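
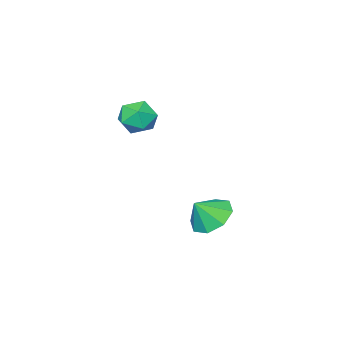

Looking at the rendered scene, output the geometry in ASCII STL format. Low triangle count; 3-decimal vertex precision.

solid 
facet normal -0.606 0.212 -0.766
outer loop
vertex -0.097 2.352 -1.969
vertex -0.75 1.888 -1.581
vertex -0.481 2.736 -1.559
endloop
endfacet
facet normal 0.817 0.489 0.307
outer loop
vertex -0.097 2.352 -1.969
vertex -0.481 2.736 -1.559
vertex -0.13 1.672 -0.799
endloop
endfacet
facet normal -0.607 0.212 -0.766
outer loop
vertex -0.481 2.736 -1.559
vertex -0.75 1.888 -1.581
vertex -1.022 2.624 -1.161
endloop
endfacet
facet normal 0.379 0.617 0.689
outer loop
vertex -0.481 2.736 -1.559
vertex -1.022 2.624 -1.161
vertex -0.13 1.672 -0.799
endloop
endfacet
facet normal -0.607 0.212 -0.766
outer loop
vertex -1.022 2.624 -1.161
vertex -0.75 1.888 -1.581
vertex -1.404 2.08 -1.009
endloop
endfacet
facet normal -0.058 0.307 0.950
outer loop
vertex -1.022 2.624 -1.161
vertex -1.404 2.08 -1.009
vertex -0.13 1.672 -0.799
endloop
endfacet
facet normal -0.607 0.212 -0.766
outer loop
vertex -1.404 2.08 -1.009
vertex -0.75 1.888 -1.581
vertex -1.402 1.424 -1.192
endloop
endfacet
facet normal -0.238 -0.262 0.935
outer loop
vertex -1.404 2.08 -1.009
vertex -1.402 1.424 -1.192
vertex -0.13 1.672 -0.799
endloop
endfacet
facet normal -0.608 0.212 -0.766
outer loop
vertex -1.402 1.424 -1.192
vertex -0.75 1.888 -1.581
vertex -1.018 1.04 -1.603
endloop
endfacet
facet normal -0.055 -0.755 0.654
outer loop
vertex -1.402 1.424 -1.192
vertex -1.018 1.04 -1.603
vertex -0.13 1.672 -0.799
endloop
endfacet
facet normal -0.606 0.212 -0.767
outer loop
vertex -1.018 1.04 -1.603
vertex -0.75 1.888 -1.581
vertex -0.477 1.152 -2.0
endloop
endfacet
facet normal 0.382 -0.883 0.272
outer loop
vertex -1.018 1.04 -1.603
vertex -0.477 1.152 -2.0
vertex -0.13 1.672 -0.799
endloop
endfacet
facet normal -0.606 0.212 -0.767
outer loop
vertex -0.477 1.152 -2.0
vertex -0.75 1.888 -1.581
vertex -0.095 1.696 -2.152
endloop
endfacet
facet normal 0.820 -0.573 0.011
outer loop
vertex -0.477 1.152 -2.0
vertex -0.095 1.696 -2.152
vertex -0.13 1.672 -0.799
endloop
endfacet
facet normal -0.606 0.212 -0.767
outer loop
vertex -0.095 1.696 -2.152
vertex -0.75 1.888 -1.581
vertex -0.097 2.352 -1.969
endloop
endfacet
facet normal 1.000 -0.004 0.026
outer loop
vertex -0.095 1.696 -2.152
vertex -0.097 2.352 -1.969
vertex -0.13 1.672 -0.799
endloop
endfacet
facet normal 0.225 0.030 0.974
outer loop
vertex 0.888 0.056 3.321
vertex 0.234 -0.332 3.484
vertex 0.893 -0.721 3.344
endloop
endfacet
facet normal 0.817 0.022 0.576
outer loop
vertex 0.888 0.056 3.321
vertex 0.893 -0.721 3.344
vertex 1.279 -0.346 2.782
endloop
endfacet
facet normal 0.798 0.586 0.141
outer loop
vertex 0.888 0.056 3.321
vertex 1.279 -0.346 2.782
vertex 0.859 0.275 2.575
endloop
endfacet
facet normal 0.194 0.943 0.269
outer loop
vertex 0.888 0.056 3.321
vertex 0.859 0.275 2.575
vertex 0.213 0.284 3.008
endloop
endfacet
facet normal -0.161 0.600 0.784
outer loop
vertex 0.888 0.056 3.321
vertex 0.213 0.284 3.008
vertex 0.234 -0.332 3.484
endloop
endfacet
facet normal 0.805 -0.567 0.175
outer loop
vertex 1.279 -0.346 2.782
vertex 0.893 -0.721 3.344
vertex 0.867 -0.984 2.612
endloop
endfacet
facet normal -0.154 -0.555 0.817
outer loop
vertex 0.893 -0.721 3.344
vertex 0.234 -0.332 3.484
vertex 0.221 -0.975 3.045
endloop
endfacet
facet normal -0.778 0.367 0.509
outer loop
vertex 0.234 -0.332 3.484
vertex 0.213 0.284 3.008
vertex -0.199 -0.354 2.838
endloop
endfacet
facet normal -0.205 0.923 -0.325
outer loop
vertex 0.213 0.284 3.008
vertex 0.859 0.275 2.575
vertex 0.187 0.021 2.276
endloop
endfacet
facet normal 0.774 0.346 -0.530
outer loop
vertex 0.859 0.275 2.575
vertex 1.279 -0.346 2.782
vertex 0.846 -0.368 2.136
endloop
endfacet
facet normal -0.194 -0.943 -0.269
outer loop
vertex 0.192 -0.756 2.299
vertex 0.867 -0.984 2.612
vertex 0.221 -0.975 3.045
endloop
endfacet
facet normal -0.798 -0.586 -0.141
outer loop
vertex 0.192 -0.756 2.299
vertex 0.221 -0.975 3.045
vertex -0.199 -0.354 2.838
endloop
endfacet
facet normal -0.817 -0.022 -0.576
outer loop
vertex 0.192 -0.756 2.299
vertex -0.199 -0.354 2.838
vertex 0.187 0.021 2.276
endloop
endfacet
facet normal -0.225 -0.030 -0.974
outer loop
vertex 0.192 -0.756 2.299
vertex 0.187 0.021 2.276
vertex 0.846 -0.368 2.136
endloop
endfacet
facet normal 0.161 -0.600 -0.784
outer loop
vertex 0.192 -0.756 2.299
vertex 0.846 -0.368 2.136
vertex 0.867 -0.984 2.612
endloop
endfacet
facet normal 0.205 -0.923 0.325
outer loop
vertex 0.221 -0.975 3.045
vertex 0.867 -0.984 2.612
vertex 0.893 -0.721 3.344
endloop
endfacet
facet normal -0.774 -0.346 0.530
outer loop
vertex -0.199 -0.354 2.838
vertex 0.221 -0.975 3.045
vertex 0.234 -0.332 3.484
endloop
endfacet
facet normal -0.805 0.567 -0.175
outer loop
vertex 0.187 0.021 2.276
vertex -0.199 -0.354 2.838
vertex 0.213 0.284 3.008
endloop
endfacet
facet normal 0.154 0.555 -0.817
outer loop
vertex 0.846 -0.368 2.136
vertex 0.187 0.021 2.276
vertex 0.859 0.275 2.575
endloop
endfacet
facet normal 0.778 -0.367 -0.509
outer loop
vertex 0.867 -0.984 2.612
vertex 0.846 -0.368 2.136
vertex 1.279 -0.346 2.782
endloop
endfacet

endsolid


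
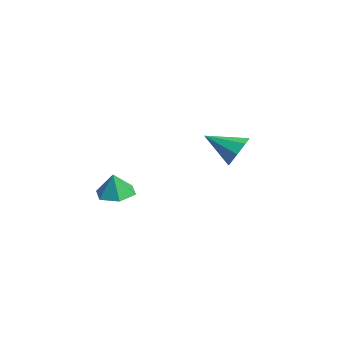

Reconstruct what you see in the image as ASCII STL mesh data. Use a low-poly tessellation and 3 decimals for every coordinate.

solid 
facet normal 0.451 0.758 -0.471
outer loop
vertex 2.645 3.083 1.918
vertex 1.952 2.992 1.108
vertex 1.977 3.546 2.024
endloop
endfacet
facet normal 0.136 -0.030 0.990
outer loop
vertex 2.645 3.083 1.918
vertex 1.977 3.546 2.024
vertex 1.008 1.408 2.092
endloop
endfacet
facet normal 0.451 0.758 -0.471
outer loop
vertex 1.977 3.546 2.024
vertex 1.952 2.992 1.108
vertex 1.295 3.684 1.593
endloop
endfacet
facet normal -0.482 0.245 0.841
outer loop
vertex 1.977 3.546 2.024
vertex 1.295 3.684 1.593
vertex 1.008 1.408 2.092
endloop
endfacet
facet normal 0.451 0.758 -0.471
outer loop
vertex 1.295 3.684 1.593
vertex 1.952 2.992 1.108
vertex 0.997 3.417 0.878
endloop
endfacet
facet normal -0.930 0.187 0.318
outer loop
vertex 1.295 3.684 1.593
vertex 0.997 3.417 0.878
vertex 1.008 1.408 2.092
endloop
endfacet
facet normal 0.451 0.759 -0.470
outer loop
vertex 0.997 3.417 0.878
vertex 1.952 2.992 1.108
vertex 1.259 2.902 0.298
endloop
endfacet
facet normal -0.946 -0.171 -0.275
outer loop
vertex 0.997 3.417 0.878
vertex 1.259 2.902 0.298
vertex 1.008 1.408 2.092
endloop
endfacet
facet normal 0.452 0.758 -0.471
outer loop
vertex 1.259 2.902 0.298
vertex 1.952 2.992 1.108
vertex 1.926 2.439 0.193
endloop
endfacet
facet normal -0.522 -0.618 -0.588
outer loop
vertex 1.259 2.902 0.298
vertex 1.926 2.439 0.193
vertex 1.008 1.408 2.092
endloop
endfacet
facet normal 0.452 0.758 -0.471
outer loop
vertex 1.926 2.439 0.193
vertex 1.952 2.992 1.108
vertex 2.608 2.3 0.624
endloop
endfacet
facet normal 0.095 -0.893 -0.439
outer loop
vertex 1.926 2.439 0.193
vertex 2.608 2.3 0.624
vertex 1.008 1.408 2.092
endloop
endfacet
facet normal 0.451 0.758 -0.472
outer loop
vertex 2.608 2.3 0.624
vertex 1.952 2.992 1.108
vertex 2.906 2.567 1.338
endloop
endfacet
facet normal 0.544 -0.835 0.085
outer loop
vertex 2.608 2.3 0.624
vertex 2.906 2.567 1.338
vertex 1.008 1.408 2.092
endloop
endfacet
facet normal 0.451 0.758 -0.471
outer loop
vertex 2.906 2.567 1.338
vertex 1.952 2.992 1.108
vertex 2.645 3.083 1.918
endloop
endfacet
facet normal 0.560 -0.477 0.677
outer loop
vertex 2.906 2.567 1.338
vertex 2.645 3.083 1.918
vertex 1.008 1.408 2.092
endloop
endfacet
facet normal -0.141 0.142 -0.980
outer loop
vertex 3.639 -3.032 -0.518
vertex 3.002 -3.891 -0.551
vertex 2.587 -2.925 -0.351
endloop
endfacet
facet normal 0.178 0.740 0.648
outer loop
vertex 3.639 -3.032 -0.518
vertex 2.587 -2.925 -0.351
vertex 3.198 -4.089 0.811
endloop
endfacet
facet normal -0.141 0.142 -0.980
outer loop
vertex 2.587 -2.925 -0.351
vertex 3.002 -3.891 -0.551
vertex 1.951 -3.785 -0.384
endloop
endfacet
facet normal -0.580 0.402 0.708
outer loop
vertex 2.587 -2.925 -0.351
vertex 1.951 -3.785 -0.384
vertex 3.198 -4.089 0.811
endloop
endfacet
facet normal -0.141 0.142 -0.980
outer loop
vertex 1.951 -3.785 -0.384
vertex 3.002 -3.891 -0.551
vertex 2.365 -4.75 -0.584
endloop
endfacet
facet normal -0.680 -0.417 0.603
outer loop
vertex 1.951 -3.785 -0.384
vertex 2.365 -4.75 -0.584
vertex 3.198 -4.089 0.811
endloop
endfacet
facet normal -0.141 0.142 -0.980
outer loop
vertex 2.365 -4.75 -0.584
vertex 3.002 -3.891 -0.551
vertex 3.417 -4.857 -0.751
endloop
endfacet
facet normal -0.022 -0.898 0.439
outer loop
vertex 2.365 -4.75 -0.584
vertex 3.417 -4.857 -0.751
vertex 3.198 -4.089 0.811
endloop
endfacet
facet normal -0.140 0.143 -0.980
outer loop
vertex 3.417 -4.857 -0.751
vertex 3.002 -3.891 -0.551
vertex 4.054 -3.998 -0.717
endloop
endfacet
facet normal 0.736 -0.561 0.379
outer loop
vertex 3.417 -4.857 -0.751
vertex 4.054 -3.998 -0.717
vertex 3.198 -4.089 0.811
endloop
endfacet
facet normal -0.140 0.142 -0.980
outer loop
vertex 4.054 -3.998 -0.717
vertex 3.002 -3.891 -0.551
vertex 3.639 -3.032 -0.518
endloop
endfacet
facet normal 0.836 0.259 0.484
outer loop
vertex 4.054 -3.998 -0.717
vertex 3.639 -3.032 -0.518
vertex 3.198 -4.089 0.811
endloop
endfacet

endsolid


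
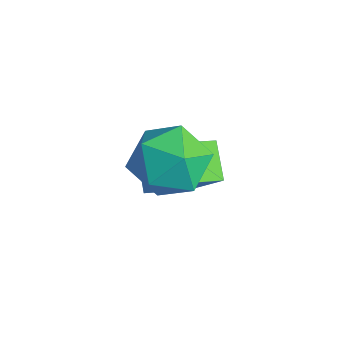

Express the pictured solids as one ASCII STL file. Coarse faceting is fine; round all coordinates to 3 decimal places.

solid 
facet normal -0.170 0.891 0.420
outer loop
vertex 3.006 -2.956 1.415
vertex 3.397 -3.401 2.517
vertex 4.214 -2.874 1.73
endloop
endfacet
facet normal 0.005 0.963 -0.268
outer loop
vertex 3.006 -2.956 1.415
vertex 4.214 -2.874 1.73
vertex 3.892 -3.197 0.565
endloop
endfacet
facet normal -0.468 0.593 -0.656
outer loop
vertex 3.006 -2.956 1.415
vertex 3.892 -3.197 0.565
vertex 2.876 -3.924 0.632
endloop
endfacet
facet normal -0.934 0.292 -0.206
outer loop
vertex 3.006 -2.956 1.415
vertex 2.876 -3.924 0.632
vertex 2.57 -4.05 1.838
endloop
endfacet
facet normal -0.750 0.476 0.459
outer loop
vertex 3.006 -2.956 1.415
vertex 2.57 -4.05 1.838
vertex 3.397 -3.401 2.517
endloop
endfacet
facet normal 0.647 0.669 -0.365
outer loop
vertex 3.892 -3.197 0.565
vertex 4.214 -2.874 1.73
vertex 4.83 -3.79 1.142
endloop
endfacet
facet normal 0.365 0.553 0.749
outer loop
vertex 4.214 -2.874 1.73
vertex 3.397 -3.401 2.517
vertex 4.524 -3.916 2.348
endloop
endfacet
facet normal -0.573 -0.118 0.811
outer loop
vertex 3.397 -3.401 2.517
vertex 2.57 -4.05 1.838
vertex 3.508 -4.643 2.415
endloop
endfacet
facet normal -0.870 -0.416 -0.264
outer loop
vertex 2.57 -4.05 1.838
vertex 2.876 -3.924 0.632
vertex 3.186 -4.966 1.25
endloop
endfacet
facet normal -0.116 0.071 -0.991
outer loop
vertex 2.876 -3.924 0.632
vertex 3.892 -3.197 0.565
vertex 4.003 -4.439 0.463
endloop
endfacet
facet normal 0.934 -0.292 0.206
outer loop
vertex 4.394 -4.884 1.565
vertex 4.83 -3.79 1.142
vertex 4.524 -3.916 2.348
endloop
endfacet
facet normal 0.468 -0.593 0.656
outer loop
vertex 4.394 -4.884 1.565
vertex 4.524 -3.916 2.348
vertex 3.508 -4.643 2.415
endloop
endfacet
facet normal -0.005 -0.963 0.268
outer loop
vertex 4.394 -4.884 1.565
vertex 3.508 -4.643 2.415
vertex 3.186 -4.966 1.25
endloop
endfacet
facet normal 0.170 -0.891 -0.420
outer loop
vertex 4.394 -4.884 1.565
vertex 3.186 -4.966 1.25
vertex 4.003 -4.439 0.463
endloop
endfacet
facet normal 0.750 -0.476 -0.459
outer loop
vertex 4.394 -4.884 1.565
vertex 4.003 -4.439 0.463
vertex 4.83 -3.79 1.142
endloop
endfacet
facet normal 0.870 0.416 0.264
outer loop
vertex 4.524 -3.916 2.348
vertex 4.83 -3.79 1.142
vertex 4.214 -2.874 1.73
endloop
endfacet
facet normal 0.116 -0.071 0.991
outer loop
vertex 3.508 -4.643 2.415
vertex 4.524 -3.916 2.348
vertex 3.397 -3.401 2.517
endloop
endfacet
facet normal -0.647 -0.669 0.365
outer loop
vertex 3.186 -4.966 1.25
vertex 3.508 -4.643 2.415
vertex 2.57 -4.05 1.838
endloop
endfacet
facet normal -0.365 -0.553 -0.749
outer loop
vertex 4.003 -4.439 0.463
vertex 3.186 -4.966 1.25
vertex 2.876 -3.924 0.632
endloop
endfacet
facet normal 0.573 0.118 -0.811
outer loop
vertex 4.83 -3.79 1.142
vertex 4.003 -4.439 0.463
vertex 3.892 -3.197 0.565
endloop
endfacet
facet normal -0.632 -0.269 -0.727
outer loop
vertex 1.171 -3.614 -0.721
vertex 1.197 -2.215 -1.262
vertex 2.186 -3.929 -1.487
endloop
endfacet
facet normal -0.018 -0.933 0.360
outer loop
vertex 3.323 -3.445 -0.178
vertex 1.171 -3.614 -0.721
vertex 2.186 -3.929 -1.487
endloop
endfacet
facet normal -0.632 -0.269 -0.727
outer loop
vertex 2.186 -3.929 -1.487
vertex 1.197 -2.215 -1.262
vertex 2.212 -2.53 -2.027
endloop
endfacet
facet normal 0.775 -0.240 -0.584
outer loop
vertex 2.212 -2.53 -2.027
vertex 3.323 -3.445 -0.178
vertex 2.186 -3.929 -1.487
endloop
endfacet
facet normal -0.775 0.240 0.584
outer loop
vertex 1.171 -3.614 -0.721
vertex 2.334 -1.731 0.047
vertex 1.197 -2.215 -1.262
endloop
endfacet
facet normal -0.018 -0.933 0.360
outer loop
vertex 2.308 -3.13 0.587
vertex 1.171 -3.614 -0.721
vertex 3.323 -3.445 -0.178
endloop
endfacet
facet normal -0.775 0.240 0.585
outer loop
vertex 2.308 -3.13 0.587
vertex 2.334 -1.731 0.047
vertex 1.171 -3.614 -0.721
endloop
endfacet
facet normal 0.018 0.933 -0.360
outer loop
vertex 1.197 -2.215 -1.262
vertex 2.334 -1.731 0.047
vertex 2.212 -2.53 -2.027
endloop
endfacet
facet normal 0.775 -0.240 -0.585
outer loop
vertex 3.349 -2.046 -0.719
vertex 3.323 -3.445 -0.178
vertex 2.212 -2.53 -2.027
endloop
endfacet
facet normal 0.018 0.933 -0.360
outer loop
vertex 2.212 -2.53 -2.027
vertex 2.334 -1.731 0.047
vertex 3.349 -2.046 -0.719
endloop
endfacet
facet normal 0.632 0.269 0.727
outer loop
vertex 3.349 -2.046 -0.719
vertex 2.308 -3.13 0.587
vertex 3.323 -3.445 -0.178
endloop
endfacet
facet normal 0.632 0.269 0.727
outer loop
vertex 2.334 -1.731 0.047
vertex 2.308 -3.13 0.587
vertex 3.349 -2.046 -0.719
endloop
endfacet

endsolid


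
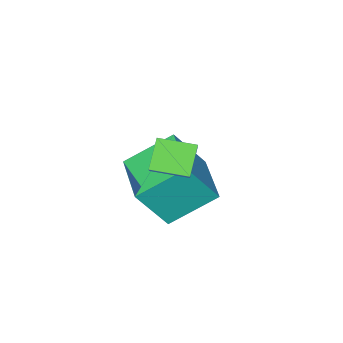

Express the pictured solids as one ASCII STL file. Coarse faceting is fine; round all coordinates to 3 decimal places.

solid 
facet normal -0.757 0.347 0.554
outer loop
vertex 0.528 -2.259 0.906
vertex 1.391 -0.344 0.884
vertex -0.474 -1.826 -0.734
endloop
endfacet
facet normal -0.411 -0.911 0.011
outer loop
vertex 1.069 -2.536 -1.864
vertex 0.528 -2.259 0.906
vertex -0.474 -1.826 -0.734
endloop
endfacet
facet normal -0.757 0.348 0.554
outer loop
vertex -0.474 -1.826 -0.734
vertex 1.391 -0.344 0.884
vertex 0.389 0.088 -0.756
endloop
endfacet
facet normal -0.509 0.220 -0.833
outer loop
vertex 0.389 0.088 -0.756
vertex 1.069 -2.536 -1.864
vertex -0.474 -1.826 -0.734
endloop
endfacet
facet normal 0.509 -0.220 0.833
outer loop
vertex 0.528 -2.259 0.906
vertex 2.934 -1.054 -0.246
vertex 1.391 -0.344 0.884
endloop
endfacet
facet normal -0.411 -0.912 0.011
outer loop
vertex 2.071 -2.968 -0.224
vertex 0.528 -2.259 0.906
vertex 1.069 -2.536 -1.864
endloop
endfacet
facet normal 0.509 -0.220 0.832
outer loop
vertex 2.071 -2.968 -0.224
vertex 2.934 -1.054 -0.246
vertex 0.528 -2.259 0.906
endloop
endfacet
facet normal 0.411 0.911 -0.011
outer loop
vertex 1.391 -0.344 0.884
vertex 2.934 -1.054 -0.246
vertex 0.389 0.088 -0.756
endloop
endfacet
facet normal -0.509 0.220 -0.832
outer loop
vertex 1.932 -0.621 -1.886
vertex 1.069 -2.536 -1.864
vertex 0.389 0.088 -0.756
endloop
endfacet
facet normal 0.411 0.912 -0.011
outer loop
vertex 0.389 0.088 -0.756
vertex 2.934 -1.054 -0.246
vertex 1.932 -0.621 -1.886
endloop
endfacet
facet normal 0.757 -0.347 -0.554
outer loop
vertex 1.932 -0.621 -1.886
vertex 2.071 -2.968 -0.224
vertex 1.069 -2.536 -1.864
endloop
endfacet
facet normal 0.757 -0.347 -0.554
outer loop
vertex 2.934 -1.054 -0.246
vertex 2.071 -2.968 -0.224
vertex 1.932 -0.621 -1.886
endloop
endfacet
facet normal -0.705 0.695 -0.143
outer loop
vertex 1.616 0.528 2.729
vertex 1.976 1.013 3.313
vertex 2.295 1.043 1.883
endloop
endfacet
facet normal -0.428 -0.577 -0.695
outer loop
vertex 3.204 0.147 2.067
vertex 1.616 0.528 2.729
vertex 2.295 1.043 1.883
endloop
endfacet
facet normal -0.705 0.694 -0.143
outer loop
vertex 2.295 1.043 1.883
vertex 1.976 1.013 3.313
vertex 2.654 1.528 2.468
endloop
endfacet
facet normal 0.566 0.430 -0.704
outer loop
vertex 2.654 1.528 2.468
vertex 3.204 0.147 2.067
vertex 2.295 1.043 1.883
endloop
endfacet
facet normal -0.565 -0.429 0.705
outer loop
vertex 1.616 0.528 2.729
vertex 2.885 0.117 3.497
vertex 1.976 1.013 3.313
endloop
endfacet
facet normal -0.428 -0.577 -0.695
outer loop
vertex 2.526 -0.368 2.912
vertex 1.616 0.528 2.729
vertex 3.204 0.147 2.067
endloop
endfacet
facet normal -0.565 -0.430 0.704
outer loop
vertex 2.526 -0.368 2.912
vertex 2.885 0.117 3.497
vertex 1.616 0.528 2.729
endloop
endfacet
facet normal 0.428 0.577 0.695
outer loop
vertex 1.976 1.013 3.313
vertex 2.885 0.117 3.497
vertex 2.654 1.528 2.468
endloop
endfacet
facet normal 0.565 0.430 -0.705
outer loop
vertex 3.564 0.632 2.651
vertex 3.204 0.147 2.067
vertex 2.654 1.528 2.468
endloop
endfacet
facet normal 0.428 0.577 0.695
outer loop
vertex 2.654 1.528 2.468
vertex 2.885 0.117 3.497
vertex 3.564 0.632 2.651
endloop
endfacet
facet normal 0.705 -0.695 0.142
outer loop
vertex 3.564 0.632 2.651
vertex 2.526 -0.368 2.912
vertex 3.204 0.147 2.067
endloop
endfacet
facet normal 0.705 -0.695 0.143
outer loop
vertex 2.885 0.117 3.497
vertex 2.526 -0.368 2.912
vertex 3.564 0.632 2.651
endloop
endfacet

endsolid


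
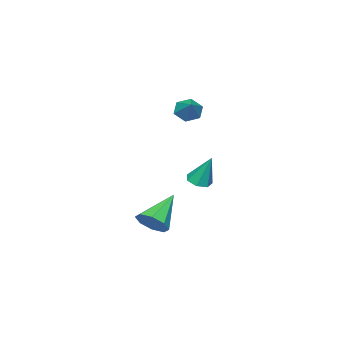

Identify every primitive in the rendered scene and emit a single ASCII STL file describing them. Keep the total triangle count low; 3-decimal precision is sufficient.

solid 
facet normal 0.007 -0.412 -0.911
outer loop
vertex 0.256 3.881 -1.996
vertex -0.343 3.606 -1.876
vertex -0.204 4.203 -2.145
endloop
endfacet
facet normal 0.576 0.818 -0.010
outer loop
vertex 0.256 3.881 -1.996
vertex -0.204 4.203 -2.145
vertex -0.357 4.334 -0.264
endloop
endfacet
facet normal 0.007 -0.412 -0.911
outer loop
vertex -0.204 4.203 -2.145
vertex -0.343 3.606 -1.876
vertex -0.769 4.076 -2.092
endloop
endfacet
facet normal -0.226 0.970 -0.086
outer loop
vertex -0.204 4.203 -2.145
vertex -0.769 4.076 -2.092
vertex -0.357 4.334 -0.264
endloop
endfacet
facet normal 0.009 -0.411 -0.912
outer loop
vertex -0.769 4.076 -2.092
vertex -0.343 3.606 -1.876
vertex -1.013 3.594 -1.877
endloop
endfacet
facet normal -0.862 0.492 0.125
outer loop
vertex -0.769 4.076 -2.092
vertex -1.013 3.594 -1.877
vertex -0.357 4.334 -0.264
endloop
endfacet
facet normal 0.009 -0.411 -0.911
outer loop
vertex -1.013 3.594 -1.877
vertex -0.343 3.606 -1.876
vertex -0.752 3.121 -1.661
endloop
endfacet
facet normal -0.848 -0.257 0.463
outer loop
vertex -1.013 3.594 -1.877
vertex -0.752 3.121 -1.661
vertex -0.357 4.334 -0.264
endloop
endfacet
facet normal 0.008 -0.411 -0.912
outer loop
vertex -0.752 3.121 -1.661
vertex -0.343 3.606 -1.876
vertex -0.184 3.013 -1.607
endloop
endfacet
facet normal -0.199 -0.711 0.674
outer loop
vertex -0.752 3.121 -1.661
vertex -0.184 3.013 -1.607
vertex -0.357 4.334 -0.264
endloop
endfacet
facet normal 0.007 -0.411 -0.911
outer loop
vertex -0.184 3.013 -1.607
vertex -0.343 3.606 -1.876
vertex 0.265 3.351 -1.756
endloop
endfacet
facet normal 0.599 -0.531 0.600
outer loop
vertex -0.184 3.013 -1.607
vertex 0.265 3.351 -1.756
vertex -0.357 4.334 -0.264
endloop
endfacet
facet normal 0.007 -0.412 -0.911
outer loop
vertex 0.265 3.351 -1.756
vertex -0.343 3.606 -1.876
vertex 0.256 3.881 -1.996
endloop
endfacet
facet normal 0.944 0.150 0.295
outer loop
vertex 0.265 3.351 -1.756
vertex 0.256 3.881 -1.996
vertex -0.357 4.334 -0.264
endloop
endfacet
facet normal 0.805 0.019 -0.593
outer loop
vertex 2.93 2.614 -3.272
vertex 2.426 2.929 -3.947
vertex 2.906 3.302 -3.283
endloop
endfacet
facet normal 0.262 0.025 0.965
outer loop
vertex 2.93 2.614 -3.272
vertex 2.906 3.302 -3.283
vertex 0.694 2.891 -2.673
endloop
endfacet
facet normal 0.806 0.018 -0.592
outer loop
vertex 2.906 3.302 -3.283
vertex 2.426 2.929 -3.947
vertex 2.601 3.772 -3.684
endloop
endfacet
facet normal 0.077 0.675 0.733
outer loop
vertex 2.906 3.302 -3.283
vertex 2.601 3.772 -3.684
vertex 0.694 2.891 -2.673
endloop
endfacet
facet normal 0.805 0.018 -0.593
outer loop
vertex 2.601 3.772 -3.684
vertex 2.426 2.929 -3.947
vertex 2.193 3.748 -4.239
endloop
endfacet
facet normal -0.323 0.926 0.197
outer loop
vertex 2.601 3.772 -3.684
vertex 2.193 3.748 -4.239
vertex 0.694 2.891 -2.673
endloop
endfacet
facet normal 0.806 0.018 -0.592
outer loop
vertex 2.193 3.748 -4.239
vertex 2.426 2.929 -3.947
vertex 1.922 3.245 -4.623
endloop
endfacet
facet normal -0.704 0.630 -0.329
outer loop
vertex 2.193 3.748 -4.239
vertex 1.922 3.245 -4.623
vertex 0.694 2.891 -2.673
endloop
endfacet
facet normal 0.806 0.018 -0.592
outer loop
vertex 1.922 3.245 -4.623
vertex 2.426 2.929 -3.947
vertex 1.946 2.556 -4.611
endloop
endfacet
facet normal -0.842 -0.039 -0.538
outer loop
vertex 1.922 3.245 -4.623
vertex 1.946 2.556 -4.611
vertex 0.694 2.891 -2.673
endloop
endfacet
facet normal 0.806 0.018 -0.592
outer loop
vertex 1.946 2.556 -4.611
vertex 2.426 2.929 -3.947
vertex 2.251 2.086 -4.21
endloop
endfacet
facet normal -0.658 -0.688 -0.306
outer loop
vertex 1.946 2.556 -4.611
vertex 2.251 2.086 -4.21
vertex 0.694 2.891 -2.673
endloop
endfacet
facet normal 0.806 0.017 -0.592
outer loop
vertex 2.251 2.086 -4.21
vertex 2.426 2.929 -3.947
vertex 2.658 2.11 -3.655
endloop
endfacet
facet normal -0.258 -0.938 0.230
outer loop
vertex 2.251 2.086 -4.21
vertex 2.658 2.11 -3.655
vertex 0.694 2.891 -2.673
endloop
endfacet
facet normal 0.805 0.016 -0.593
outer loop
vertex 2.658 2.11 -3.655
vertex 2.426 2.929 -3.947
vertex 2.93 2.614 -3.272
endloop
endfacet
facet normal 0.123 -0.642 0.757
outer loop
vertex 2.658 2.11 -3.655
vertex 2.93 2.614 -3.272
vertex 0.694 2.891 -2.673
endloop
endfacet
facet normal -0.607 -0.580 -0.543
outer loop
vertex -0.095 2.981 1.88
vertex -0.499 2.848 2.473
vertex -0.657 3.416 2.043
endloop
endfacet
facet normal 0.433 0.748 -0.502
outer loop
vertex -0.095 2.981 1.88
vertex -0.657 3.416 2.043
vertex 0.319 3.632 3.207
endloop
endfacet
facet normal -0.607 -0.580 -0.543
outer loop
vertex -0.657 3.416 2.043
vertex -0.499 2.848 2.473
vertex -1.062 3.284 2.636
endloop
endfacet
facet normal -0.259 0.965 0.038
outer loop
vertex -0.657 3.416 2.043
vertex -1.062 3.284 2.636
vertex 0.319 3.632 3.207
endloop
endfacet
facet normal -0.606 -0.580 -0.544
outer loop
vertex -1.062 3.284 2.636
vertex -0.499 2.848 2.473
vertex -0.904 2.715 3.066
endloop
endfacet
facet normal -0.436 0.462 0.772
outer loop
vertex -1.062 3.284 2.636
vertex -0.904 2.715 3.066
vertex 0.319 3.632 3.207
endloop
endfacet
facet normal -0.606 -0.580 -0.544
outer loop
vertex -0.904 2.715 3.066
vertex -0.499 2.848 2.473
vertex -0.341 2.28 2.903
endloop
endfacet
facet normal 0.081 -0.256 0.963
outer loop
vertex -0.904 2.715 3.066
vertex -0.341 2.28 2.903
vertex 0.319 3.632 3.207
endloop
endfacet
facet normal -0.606 -0.580 -0.544
outer loop
vertex -0.341 2.28 2.903
vertex -0.499 2.848 2.473
vertex 0.064 2.413 2.31
endloop
endfacet
facet normal 0.774 -0.473 0.422
outer loop
vertex -0.341 2.28 2.903
vertex 0.064 2.413 2.31
vertex 0.319 3.632 3.207
endloop
endfacet
facet normal -0.606 -0.581 -0.543
outer loop
vertex 0.064 2.413 2.31
vertex -0.499 2.848 2.473
vertex -0.095 2.981 1.88
endloop
endfacet
facet normal 0.950 0.030 -0.311
outer loop
vertex 0.064 2.413 2.31
vertex -0.095 2.981 1.88
vertex 0.319 3.632 3.207
endloop
endfacet

endsolid


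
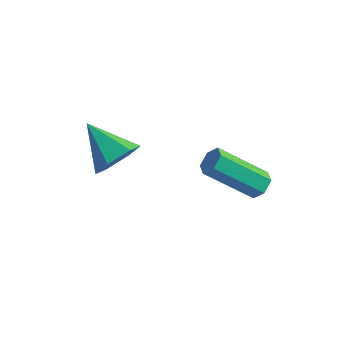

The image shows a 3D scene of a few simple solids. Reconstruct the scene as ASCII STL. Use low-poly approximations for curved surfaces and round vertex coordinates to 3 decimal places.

solid 
facet normal 0.705 0.335 -0.626
outer loop
vertex 2.423 1.32 -4.128
vertex 2.082 1.283 -4.532
vertex 2.115 1.733 -4.254
endloop
endfacet
facet normal 0.408 0.531 0.743
outer loop
vertex 2.423 1.32 -4.128
vertex 2.115 1.733 -4.254
vertex 0.98 0.634 -2.844
endloop
endfacet
facet normal 0.408 0.531 0.743
outer loop
vertex 0.98 0.634 -2.844
vertex 2.115 1.733 -4.254
vertex 0.672 1.047 -2.97
endloop
endfacet
facet normal -0.704 -0.334 0.627
outer loop
vertex 0.98 0.634 -2.844
vertex 0.672 1.047 -2.97
vertex 0.638 0.597 -3.248
endloop
endfacet
facet normal 0.705 0.335 -0.626
outer loop
vertex 2.115 1.733 -4.254
vertex 2.082 1.283 -4.532
vertex 1.774 1.696 -4.658
endloop
endfacet
facet normal -0.299 0.940 0.166
outer loop
vertex 2.115 1.733 -4.254
vertex 1.774 1.696 -4.658
vertex 0.672 1.047 -2.97
endloop
endfacet
facet normal -0.298 0.940 0.167
outer loop
vertex 0.672 1.047 -2.97
vertex 1.774 1.696 -4.658
vertex 0.33 1.01 -3.374
endloop
endfacet
facet normal -0.704 -0.334 0.627
outer loop
vertex 0.672 1.047 -2.97
vertex 0.33 1.01 -3.374
vertex 0.638 0.597 -3.248
endloop
endfacet
facet normal 0.704 0.334 -0.627
outer loop
vertex 1.774 1.696 -4.658
vertex 2.082 1.283 -4.532
vertex 1.74 1.246 -4.936
endloop
endfacet
facet normal -0.707 0.410 -0.576
outer loop
vertex 1.774 1.696 -4.658
vertex 1.74 1.246 -4.936
vertex 0.33 1.01 -3.374
endloop
endfacet
facet normal -0.707 0.408 -0.577
outer loop
vertex 0.33 1.01 -3.374
vertex 1.74 1.246 -4.936
vertex 0.297 0.56 -3.652
endloop
endfacet
facet normal -0.705 -0.335 0.626
outer loop
vertex 0.33 1.01 -3.374
vertex 0.297 0.56 -3.652
vertex 0.638 0.597 -3.248
endloop
endfacet
facet normal 0.704 0.334 -0.627
outer loop
vertex 1.74 1.246 -4.936
vertex 2.082 1.283 -4.532
vertex 2.048 0.833 -4.81
endloop
endfacet
facet normal -0.408 -0.531 -0.743
outer loop
vertex 1.74 1.246 -4.936
vertex 2.048 0.833 -4.81
vertex 0.297 0.56 -3.652
endloop
endfacet
facet normal -0.408 -0.531 -0.743
outer loop
vertex 0.297 0.56 -3.652
vertex 2.048 0.833 -4.81
vertex 0.605 0.147 -3.526
endloop
endfacet
facet normal -0.705 -0.335 0.626
outer loop
vertex 0.297 0.56 -3.652
vertex 0.605 0.147 -3.526
vertex 0.638 0.597 -3.248
endloop
endfacet
facet normal 0.704 0.334 -0.627
outer loop
vertex 2.048 0.833 -4.81
vertex 2.082 1.283 -4.532
vertex 2.39 0.87 -4.406
endloop
endfacet
facet normal 0.298 -0.940 -0.167
outer loop
vertex 2.048 0.833 -4.81
vertex 2.39 0.87 -4.406
vertex 0.605 0.147 -3.526
endloop
endfacet
facet normal 0.299 -0.940 -0.166
outer loop
vertex 0.605 0.147 -3.526
vertex 2.39 0.87 -4.406
vertex 0.946 0.184 -3.122
endloop
endfacet
facet normal -0.705 -0.335 0.626
outer loop
vertex 0.605 0.147 -3.526
vertex 0.946 0.184 -3.122
vertex 0.638 0.597 -3.248
endloop
endfacet
facet normal 0.705 0.335 -0.626
outer loop
vertex 2.39 0.87 -4.406
vertex 2.082 1.283 -4.532
vertex 2.423 1.32 -4.128
endloop
endfacet
facet normal 0.707 -0.408 0.577
outer loop
vertex 2.39 0.87 -4.406
vertex 2.423 1.32 -4.128
vertex 0.946 0.184 -3.122
endloop
endfacet
facet normal 0.707 -0.409 0.576
outer loop
vertex 0.946 0.184 -3.122
vertex 2.423 1.32 -4.128
vertex 0.98 0.634 -2.844
endloop
endfacet
facet normal -0.704 -0.334 0.627
outer loop
vertex 0.946 0.184 -3.122
vertex 0.98 0.634 -2.844
vertex 0.638 0.597 -3.248
endloop
endfacet
facet normal 0.816 -0.288 -0.500
outer loop
vertex -0.41 -2.033 -0.51
vertex -0.801 -2.71 -0.758
vertex -0.837 -2.027 -1.21
endloop
endfacet
facet normal -0.104 0.992 0.072
outer loop
vertex -0.41 -2.033 -0.51
vertex -0.837 -2.027 -1.21
vertex -2.099 -2.25 0.038
endloop
endfacet
facet normal 0.816 -0.288 -0.501
outer loop
vertex -0.837 -2.027 -1.21
vertex -0.801 -2.71 -0.758
vertex -1.228 -2.703 -1.458
endloop
endfacet
facet normal -0.630 0.561 -0.537
outer loop
vertex -0.837 -2.027 -1.21
vertex -1.228 -2.703 -1.458
vertex -2.099 -2.25 0.038
endloop
endfacet
facet normal 0.816 -0.289 -0.501
outer loop
vertex -1.228 -2.703 -1.458
vertex -0.801 -2.71 -0.758
vertex -1.193 -3.386 -1.006
endloop
endfacet
facet normal -0.859 -0.312 -0.406
outer loop
vertex -1.228 -2.703 -1.458
vertex -1.193 -3.386 -1.006
vertex -2.099 -2.25 0.038
endloop
endfacet
facet normal 0.816 -0.289 -0.501
outer loop
vertex -1.193 -3.386 -1.006
vertex -0.801 -2.71 -0.758
vertex -0.766 -3.393 -0.306
endloop
endfacet
facet normal -0.562 -0.756 0.335
outer loop
vertex -1.193 -3.386 -1.006
vertex -0.766 -3.393 -0.306
vertex -2.099 -2.25 0.038
endloop
endfacet
facet normal 0.816 -0.289 -0.500
outer loop
vertex -0.766 -3.393 -0.306
vertex -0.801 -2.71 -0.758
vertex -0.374 -2.716 -0.058
endloop
endfacet
facet normal -0.035 -0.326 0.945
outer loop
vertex -0.766 -3.393 -0.306
vertex -0.374 -2.716 -0.058
vertex -2.099 -2.25 0.038
endloop
endfacet
facet normal 0.816 -0.288 -0.500
outer loop
vertex -0.374 -2.716 -0.058
vertex -0.801 -2.71 -0.758
vertex -0.41 -2.033 -0.51
endloop
endfacet
facet normal 0.193 0.549 0.813
outer loop
vertex -0.374 -2.716 -0.058
vertex -0.41 -2.033 -0.51
vertex -2.099 -2.25 0.038
endloop
endfacet

endsolid


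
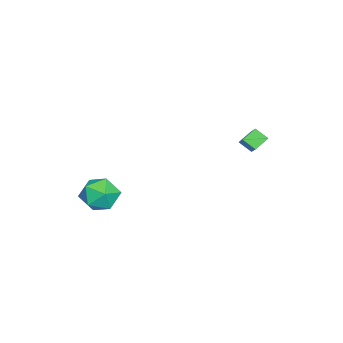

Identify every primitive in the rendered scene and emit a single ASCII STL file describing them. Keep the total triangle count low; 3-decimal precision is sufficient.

solid 
facet normal -0.648 0.530 0.547
outer loop
vertex -4.263 2.127 0.307
vertex -3.085 2.592 1.251
vertex -4.123 2.842 -0.22
endloop
endfacet
facet normal -0.746 -0.294 -0.597
outer loop
vertex -3.495 2.328 -0.751
vertex -4.263 2.127 0.307
vertex -4.123 2.842 -0.22
endloop
endfacet
facet normal -0.648 0.530 0.547
outer loop
vertex -4.123 2.842 -0.22
vertex -3.085 2.592 1.251
vertex -2.945 3.308 0.724
endloop
endfacet
facet normal 0.155 0.795 -0.586
outer loop
vertex -2.945 3.308 0.724
vertex -3.495 2.328 -0.751
vertex -4.123 2.842 -0.22
endloop
endfacet
facet normal -0.156 -0.795 0.586
outer loop
vertex -4.263 2.127 0.307
vertex -2.457 2.078 0.72
vertex -3.085 2.592 1.251
endloop
endfacet
facet normal -0.746 -0.294 -0.597
outer loop
vertex -3.635 1.612 -0.224
vertex -4.263 2.127 0.307
vertex -3.495 2.328 -0.751
endloop
endfacet
facet normal -0.156 -0.795 0.587
outer loop
vertex -3.635 1.612 -0.224
vertex -2.457 2.078 0.72
vertex -4.263 2.127 0.307
endloop
endfacet
facet normal 0.746 0.294 0.598
outer loop
vertex -3.085 2.592 1.251
vertex -2.457 2.078 0.72
vertex -2.945 3.308 0.724
endloop
endfacet
facet normal 0.156 0.795 -0.586
outer loop
vertex -2.317 2.793 0.193
vertex -3.495 2.328 -0.751
vertex -2.945 3.308 0.724
endloop
endfacet
facet normal 0.746 0.294 0.597
outer loop
vertex -2.945 3.308 0.724
vertex -2.457 2.078 0.72
vertex -2.317 2.793 0.193
endloop
endfacet
facet normal 0.648 -0.530 -0.548
outer loop
vertex -2.317 2.793 0.193
vertex -3.635 1.612 -0.224
vertex -3.495 2.328 -0.751
endloop
endfacet
facet normal 0.648 -0.530 -0.547
outer loop
vertex -2.457 2.078 0.72
vertex -3.635 1.612 -0.224
vertex -2.317 2.793 0.193
endloop
endfacet
facet normal -0.880 0.118 -0.459
outer loop
vertex 2.625 -3.251 -1.694
vertex 2.365 -4.346 -1.476
vertex 2.082 -3.528 -0.724
endloop
endfacet
facet normal -0.664 0.730 -0.163
outer loop
vertex 2.625 -3.251 -1.694
vertex 2.082 -3.528 -0.724
vertex 2.927 -2.755 -0.706
endloop
endfacet
facet normal -0.029 0.897 -0.441
outer loop
vertex 2.625 -3.251 -1.694
vertex 2.927 -2.755 -0.706
vertex 3.733 -3.094 -1.447
endloop
endfacet
facet normal 0.148 0.388 -0.910
outer loop
vertex 2.625 -3.251 -1.694
vertex 3.733 -3.094 -1.447
vertex 3.386 -4.077 -1.923
endloop
endfacet
facet normal -0.379 -0.093 -0.921
outer loop
vertex 2.625 -3.251 -1.694
vertex 3.386 -4.077 -1.923
vertex 2.365 -4.346 -1.476
endloop
endfacet
facet normal -0.576 0.617 0.536
outer loop
vertex 2.927 -2.755 -0.706
vertex 2.082 -3.528 -0.724
vertex 2.854 -3.543 0.123
endloop
endfacet
facet normal -0.926 -0.373 0.057
outer loop
vertex 2.082 -3.528 -0.724
vertex 2.365 -4.346 -1.476
vertex 2.507 -4.526 -0.353
endloop
endfacet
facet normal -0.114 -0.715 -0.690
outer loop
vertex 2.365 -4.346 -1.476
vertex 3.386 -4.077 -1.923
vertex 3.313 -4.865 -1.094
endloop
endfacet
facet normal 0.738 0.065 -0.672
outer loop
vertex 3.386 -4.077 -1.923
vertex 3.733 -3.094 -1.447
vertex 4.158 -4.092 -1.076
endloop
endfacet
facet normal 0.452 0.888 0.085
outer loop
vertex 3.733 -3.094 -1.447
vertex 2.927 -2.755 -0.706
vertex 3.875 -3.274 -0.324
endloop
endfacet
facet normal -0.148 -0.388 0.910
outer loop
vertex 3.615 -4.369 -0.106
vertex 2.854 -3.543 0.123
vertex 2.507 -4.526 -0.353
endloop
endfacet
facet normal 0.029 -0.897 0.441
outer loop
vertex 3.615 -4.369 -0.106
vertex 2.507 -4.526 -0.353
vertex 3.313 -4.865 -1.094
endloop
endfacet
facet normal 0.664 -0.730 0.163
outer loop
vertex 3.615 -4.369 -0.106
vertex 3.313 -4.865 -1.094
vertex 4.158 -4.092 -1.076
endloop
endfacet
facet normal 0.880 -0.118 0.459
outer loop
vertex 3.615 -4.369 -0.106
vertex 4.158 -4.092 -1.076
vertex 3.875 -3.274 -0.324
endloop
endfacet
facet normal 0.379 0.093 0.921
outer loop
vertex 3.615 -4.369 -0.106
vertex 3.875 -3.274 -0.324
vertex 2.854 -3.543 0.123
endloop
endfacet
facet normal -0.738 -0.065 0.672
outer loop
vertex 2.507 -4.526 -0.353
vertex 2.854 -3.543 0.123
vertex 2.082 -3.528 -0.724
endloop
endfacet
facet normal -0.452 -0.888 -0.085
outer loop
vertex 3.313 -4.865 -1.094
vertex 2.507 -4.526 -0.353
vertex 2.365 -4.346 -1.476
endloop
endfacet
facet normal 0.576 -0.617 -0.536
outer loop
vertex 4.158 -4.092 -1.076
vertex 3.313 -4.865 -1.094
vertex 3.386 -4.077 -1.923
endloop
endfacet
facet normal 0.926 0.373 -0.057
outer loop
vertex 3.875 -3.274 -0.324
vertex 4.158 -4.092 -1.076
vertex 3.733 -3.094 -1.447
endloop
endfacet
facet normal 0.114 0.715 0.690
outer loop
vertex 2.854 -3.543 0.123
vertex 3.875 -3.274 -0.324
vertex 2.927 -2.755 -0.706
endloop
endfacet

endsolid


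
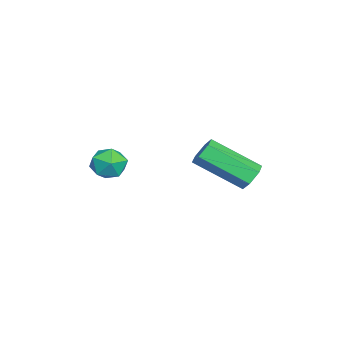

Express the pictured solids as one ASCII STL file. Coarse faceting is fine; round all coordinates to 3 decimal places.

solid 
facet normal 0.368 0.573 0.733
outer loop
vertex 1.494 1.009 3.177
vertex 1.421 0.525 3.592
vertex 1.97 0.589 3.266
endloop
endfacet
facet normal 0.647 0.755 0.101
outer loop
vertex 1.494 1.009 3.177
vertex 1.97 0.589 3.266
vertex 1.827 0.791 2.675
endloop
endfacet
facet normal 0.111 0.936 -0.333
outer loop
vertex 1.494 1.009 3.177
vertex 1.827 0.791 2.675
vertex 1.19 0.852 2.635
endloop
endfacet
facet normal -0.499 0.866 0.029
outer loop
vertex 1.494 1.009 3.177
vertex 1.19 0.852 2.635
vertex 0.939 0.688 3.202
endloop
endfacet
facet normal -0.340 0.641 0.688
outer loop
vertex 1.494 1.009 3.177
vertex 0.939 0.688 3.202
vertex 1.421 0.525 3.592
endloop
endfacet
facet normal 0.968 0.181 -0.172
outer loop
vertex 1.827 0.791 2.675
vertex 1.97 0.589 3.266
vertex 1.961 0.172 2.778
endloop
endfacet
facet normal 0.517 -0.116 0.848
outer loop
vertex 1.97 0.589 3.266
vertex 1.421 0.525 3.592
vertex 1.71 0.008 3.345
endloop
endfacet
facet normal -0.630 -0.007 0.776
outer loop
vertex 1.421 0.525 3.592
vertex 0.939 0.688 3.202
vertex 1.073 0.069 3.305
endloop
endfacet
facet normal -0.888 0.358 -0.289
outer loop
vertex 0.939 0.688 3.202
vertex 1.19 0.852 2.635
vertex 0.93 0.271 2.714
endloop
endfacet
facet normal 0.100 0.474 -0.875
outer loop
vertex 1.19 0.852 2.635
vertex 1.827 0.791 2.675
vertex 1.479 0.335 2.388
endloop
endfacet
facet normal 0.499 -0.866 -0.029
outer loop
vertex 1.406 -0.149 2.803
vertex 1.961 0.172 2.778
vertex 1.71 0.008 3.345
endloop
endfacet
facet normal -0.111 -0.936 0.333
outer loop
vertex 1.406 -0.149 2.803
vertex 1.71 0.008 3.345
vertex 1.073 0.069 3.305
endloop
endfacet
facet normal -0.647 -0.755 -0.101
outer loop
vertex 1.406 -0.149 2.803
vertex 1.073 0.069 3.305
vertex 0.93 0.271 2.714
endloop
endfacet
facet normal -0.368 -0.573 -0.733
outer loop
vertex 1.406 -0.149 2.803
vertex 0.93 0.271 2.714
vertex 1.479 0.335 2.388
endloop
endfacet
facet normal 0.340 -0.641 -0.688
outer loop
vertex 1.406 -0.149 2.803
vertex 1.479 0.335 2.388
vertex 1.961 0.172 2.778
endloop
endfacet
facet normal 0.888 -0.358 0.289
outer loop
vertex 1.71 0.008 3.345
vertex 1.961 0.172 2.778
vertex 1.97 0.589 3.266
endloop
endfacet
facet normal -0.100 -0.474 0.875
outer loop
vertex 1.073 0.069 3.305
vertex 1.71 0.008 3.345
vertex 1.421 0.525 3.592
endloop
endfacet
facet normal -0.968 -0.181 0.172
outer loop
vertex 0.93 0.271 2.714
vertex 1.073 0.069 3.305
vertex 0.939 0.688 3.202
endloop
endfacet
facet normal -0.517 0.116 -0.848
outer loop
vertex 1.479 0.335 2.388
vertex 0.93 0.271 2.714
vertex 1.19 0.852 2.635
endloop
endfacet
facet normal 0.630 0.007 -0.776
outer loop
vertex 1.961 0.172 2.778
vertex 1.479 0.335 2.388
vertex 1.827 0.791 2.675
endloop
endfacet
facet normal 0.072 0.843 -0.533
outer loop
vertex 0.645 4.491 1.968
vertex 0.126 4.527 1.955
vertex 0.393 4.749 2.342
endloop
endfacet
facet normal 0.871 0.206 0.445
outer loop
vertex 0.645 4.491 1.968
vertex 0.393 4.749 2.342
vertex 0.513 2.957 2.938
endloop
endfacet
facet normal 0.872 0.206 0.444
outer loop
vertex 0.513 2.957 2.938
vertex 0.393 4.749 2.342
vertex 0.261 3.215 3.313
endloop
endfacet
facet normal -0.072 -0.844 0.532
outer loop
vertex 0.513 2.957 2.938
vertex 0.261 3.215 3.313
vertex -0.006 2.993 2.925
endloop
endfacet
facet normal 0.072 0.843 -0.533
outer loop
vertex 0.393 4.749 2.342
vertex 0.126 4.527 1.955
vertex -0.126 4.785 2.329
endloop
endfacet
facet normal 0.016 0.534 0.845
outer loop
vertex 0.393 4.749 2.342
vertex -0.126 4.785 2.329
vertex 0.261 3.215 3.313
endloop
endfacet
facet normal 0.017 0.534 0.845
outer loop
vertex 0.261 3.215 3.313
vertex -0.126 4.785 2.329
vertex -0.258 3.252 3.3
endloop
endfacet
facet normal -0.073 -0.843 0.533
outer loop
vertex 0.261 3.215 3.313
vertex -0.258 3.252 3.3
vertex -0.006 2.993 2.925
endloop
endfacet
facet normal 0.072 0.843 -0.533
outer loop
vertex -0.126 4.785 2.329
vertex 0.126 4.527 1.955
vertex -0.393 4.563 1.942
endloop
endfacet
facet normal -0.855 0.328 0.402
outer loop
vertex -0.126 4.785 2.329
vertex -0.393 4.563 1.942
vertex -0.258 3.252 3.3
endloop
endfacet
facet normal -0.856 0.327 0.401
outer loop
vertex -0.258 3.252 3.3
vertex -0.393 4.563 1.942
vertex -0.525 3.029 2.912
endloop
endfacet
facet normal -0.072 -0.843 0.534
outer loop
vertex -0.258 3.252 3.3
vertex -0.525 3.029 2.912
vertex -0.006 2.993 2.925
endloop
endfacet
facet normal 0.072 0.844 -0.532
outer loop
vertex -0.393 4.563 1.942
vertex 0.126 4.527 1.955
vertex -0.141 4.305 1.567
endloop
endfacet
facet normal -0.872 -0.206 -0.444
outer loop
vertex -0.393 4.563 1.942
vertex -0.141 4.305 1.567
vertex -0.525 3.029 2.912
endloop
endfacet
facet normal -0.872 -0.207 -0.445
outer loop
vertex -0.525 3.029 2.912
vertex -0.141 4.305 1.567
vertex -0.273 2.771 2.538
endloop
endfacet
facet normal -0.072 -0.843 0.533
outer loop
vertex -0.525 3.029 2.912
vertex -0.273 2.771 2.538
vertex -0.006 2.993 2.925
endloop
endfacet
facet normal 0.073 0.843 -0.533
outer loop
vertex -0.141 4.305 1.567
vertex 0.126 4.527 1.955
vertex 0.378 4.268 1.58
endloop
endfacet
facet normal -0.017 -0.534 -0.845
outer loop
vertex -0.141 4.305 1.567
vertex 0.378 4.268 1.58
vertex -0.273 2.771 2.538
endloop
endfacet
facet normal -0.016 -0.534 -0.845
outer loop
vertex -0.273 2.771 2.538
vertex 0.378 4.268 1.58
vertex 0.246 2.735 2.551
endloop
endfacet
facet normal -0.072 -0.843 0.533
outer loop
vertex -0.273 2.771 2.538
vertex 0.246 2.735 2.551
vertex -0.006 2.993 2.925
endloop
endfacet
facet normal 0.072 0.843 -0.534
outer loop
vertex 0.378 4.268 1.58
vertex 0.126 4.527 1.955
vertex 0.645 4.491 1.968
endloop
endfacet
facet normal 0.856 -0.327 -0.401
outer loop
vertex 0.378 4.268 1.58
vertex 0.645 4.491 1.968
vertex 0.246 2.735 2.551
endloop
endfacet
facet normal 0.855 -0.328 -0.402
outer loop
vertex 0.246 2.735 2.551
vertex 0.645 4.491 1.968
vertex 0.513 2.957 2.938
endloop
endfacet
facet normal -0.072 -0.843 0.533
outer loop
vertex 0.246 2.735 2.551
vertex 0.513 2.957 2.938
vertex -0.006 2.993 2.925
endloop
endfacet

endsolid


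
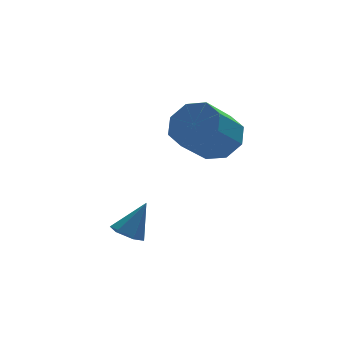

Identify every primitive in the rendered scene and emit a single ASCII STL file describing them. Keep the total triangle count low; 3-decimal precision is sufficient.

solid 
facet normal 0.640 0.376 -0.670
outer loop
vertex 3.551 -2.556 3.52
vertex 2.987 -2.918 2.778
vertex 3.017 -2.059 3.289
endloop
endfacet
facet normal 0.321 0.661 0.679
outer loop
vertex 3.551 -2.556 3.52
vertex 3.017 -2.059 3.289
vertex 2.456 -3.2 4.665
endloop
endfacet
facet normal 0.321 0.661 0.679
outer loop
vertex 2.456 -3.2 4.665
vertex 3.017 -2.059 3.289
vertex 1.922 -2.703 4.434
endloop
endfacet
facet normal -0.640 -0.377 0.669
outer loop
vertex 2.456 -3.2 4.665
vertex 1.922 -2.703 4.434
vertex 1.893 -3.562 3.922
endloop
endfacet
facet normal 0.640 0.376 -0.670
outer loop
vertex 3.017 -2.059 3.289
vertex 2.987 -2.918 2.778
vertex 2.465 -2.065 2.758
endloop
endfacet
facet normal -0.266 0.926 0.266
outer loop
vertex 3.017 -2.059 3.289
vertex 2.465 -2.065 2.758
vertex 1.922 -2.703 4.434
endloop
endfacet
facet normal -0.268 0.926 0.266
outer loop
vertex 1.922 -2.703 4.434
vertex 2.465 -2.065 2.758
vertex 1.37 -2.71 3.903
endloop
endfacet
facet normal -0.639 -0.378 0.670
outer loop
vertex 1.922 -2.703 4.434
vertex 1.37 -2.71 3.903
vertex 1.893 -3.562 3.922
endloop
endfacet
facet normal 0.641 0.376 -0.669
outer loop
vertex 2.465 -2.065 2.758
vertex 2.987 -2.918 2.778
vertex 2.22 -2.571 2.239
endloop
endfacet
facet normal -0.698 0.649 -0.303
outer loop
vertex 2.465 -2.065 2.758
vertex 2.22 -2.571 2.239
vertex 1.37 -2.71 3.903
endloop
endfacet
facet normal -0.698 0.650 -0.302
outer loop
vertex 1.37 -2.71 3.903
vertex 2.22 -2.571 2.239
vertex 1.125 -3.215 3.383
endloop
endfacet
facet normal -0.640 -0.378 0.669
outer loop
vertex 1.37 -2.71 3.903
vertex 1.125 -3.215 3.383
vertex 1.893 -3.562 3.922
endloop
endfacet
facet normal 0.641 0.377 -0.669
outer loop
vertex 2.22 -2.571 2.239
vertex 2.987 -2.918 2.778
vertex 2.424 -3.28 2.035
endloop
endfacet
facet normal -0.720 -0.008 -0.694
outer loop
vertex 2.22 -2.571 2.239
vertex 2.424 -3.28 2.035
vertex 1.125 -3.215 3.383
endloop
endfacet
facet normal -0.720 -0.009 -0.694
outer loop
vertex 1.125 -3.215 3.383
vertex 2.424 -3.28 2.035
vertex 1.329 -3.924 3.18
endloop
endfacet
facet normal -0.640 -0.376 0.670
outer loop
vertex 1.125 -3.215 3.383
vertex 1.329 -3.924 3.18
vertex 1.893 -3.562 3.922
endloop
endfacet
facet normal 0.640 0.377 -0.669
outer loop
vertex 2.424 -3.28 2.035
vertex 2.987 -2.918 2.778
vertex 2.958 -3.777 2.266
endloop
endfacet
facet normal -0.321 -0.661 -0.679
outer loop
vertex 2.424 -3.28 2.035
vertex 2.958 -3.777 2.266
vertex 1.329 -3.924 3.18
endloop
endfacet
facet normal -0.321 -0.661 -0.679
outer loop
vertex 1.329 -3.924 3.18
vertex 2.958 -3.777 2.266
vertex 1.863 -4.421 3.411
endloop
endfacet
facet normal -0.640 -0.376 0.670
outer loop
vertex 1.329 -3.924 3.18
vertex 1.863 -4.421 3.411
vertex 1.893 -3.562 3.922
endloop
endfacet
facet normal 0.639 0.378 -0.670
outer loop
vertex 2.958 -3.777 2.266
vertex 2.987 -2.918 2.778
vertex 3.51 -3.77 2.797
endloop
endfacet
facet normal 0.267 -0.926 -0.266
outer loop
vertex 2.958 -3.777 2.266
vertex 3.51 -3.77 2.797
vertex 1.863 -4.421 3.411
endloop
endfacet
facet normal 0.267 -0.926 -0.267
outer loop
vertex 1.863 -4.421 3.411
vertex 3.51 -3.77 2.797
vertex 2.415 -4.415 3.942
endloop
endfacet
facet normal -0.640 -0.376 0.670
outer loop
vertex 1.863 -4.421 3.411
vertex 2.415 -4.415 3.942
vertex 1.893 -3.562 3.922
endloop
endfacet
facet normal 0.640 0.378 -0.669
outer loop
vertex 3.51 -3.77 2.797
vertex 2.987 -2.918 2.778
vertex 3.755 -3.265 3.317
endloop
endfacet
facet normal 0.698 -0.649 0.302
outer loop
vertex 3.51 -3.77 2.797
vertex 3.755 -3.265 3.317
vertex 2.415 -4.415 3.942
endloop
endfacet
facet normal 0.698 -0.649 0.303
outer loop
vertex 2.415 -4.415 3.942
vertex 3.755 -3.265 3.317
vertex 2.66 -3.909 4.461
endloop
endfacet
facet normal -0.641 -0.376 0.669
outer loop
vertex 2.415 -4.415 3.942
vertex 2.66 -3.909 4.461
vertex 1.893 -3.562 3.922
endloop
endfacet
facet normal 0.640 0.376 -0.670
outer loop
vertex 3.755 -3.265 3.317
vertex 2.987 -2.918 2.778
vertex 3.551 -2.556 3.52
endloop
endfacet
facet normal 0.720 0.008 0.694
outer loop
vertex 3.755 -3.265 3.317
vertex 3.551 -2.556 3.52
vertex 2.66 -3.909 4.461
endloop
endfacet
facet normal 0.720 0.008 0.693
outer loop
vertex 2.66 -3.909 4.461
vertex 3.551 -2.556 3.52
vertex 2.456 -3.2 4.665
endloop
endfacet
facet normal -0.641 -0.377 0.669
outer loop
vertex 2.66 -3.909 4.461
vertex 2.456 -3.2 4.665
vertex 1.893 -3.562 3.922
endloop
endfacet
facet normal -0.521 -0.154 -0.839
outer loop
vertex -0.121 -4.417 -0.76
vertex -0.594 -4.07 -0.53
vertex -0.136 -3.796 -0.865
endloop
endfacet
facet normal 0.983 -0.008 -0.186
outer loop
vertex -0.121 -4.417 -0.76
vertex -0.136 -3.796 -0.865
vertex 0.154 -3.85 0.67
endloop
endfacet
facet normal -0.523 -0.152 -0.839
outer loop
vertex -0.136 -3.796 -0.865
vertex -0.594 -4.07 -0.53
vertex -0.608 -3.449 -0.634
endloop
endfacet
facet normal 0.565 0.821 -0.078
outer loop
vertex -0.136 -3.796 -0.865
vertex -0.608 -3.449 -0.634
vertex 0.154 -3.85 0.67
endloop
endfacet
facet normal -0.523 -0.152 -0.839
outer loop
vertex -0.608 -3.449 -0.634
vertex -0.594 -4.07 -0.53
vertex -1.066 -3.722 -0.299
endloop
endfacet
facet normal -0.230 0.884 0.406
outer loop
vertex -0.608 -3.449 -0.634
vertex -1.066 -3.722 -0.299
vertex 0.154 -3.85 0.67
endloop
endfacet
facet normal -0.524 -0.154 -0.838
outer loop
vertex -1.066 -3.722 -0.299
vertex -0.594 -4.07 -0.53
vertex -1.051 -4.344 -0.194
endloop
endfacet
facet normal -0.610 0.118 0.784
outer loop
vertex -1.066 -3.722 -0.299
vertex -1.051 -4.344 -0.194
vertex 0.154 -3.85 0.67
endloop
endfacet
facet normal -0.524 -0.154 -0.838
outer loop
vertex -1.051 -4.344 -0.194
vertex -0.594 -4.07 -0.53
vertex -0.579 -4.691 -0.425
endloop
endfacet
facet normal -0.193 -0.712 0.676
outer loop
vertex -1.051 -4.344 -0.194
vertex -0.579 -4.691 -0.425
vertex 0.154 -3.85 0.67
endloop
endfacet
facet normal -0.521 -0.154 -0.839
outer loop
vertex -0.579 -4.691 -0.425
vertex -0.594 -4.07 -0.53
vertex -0.121 -4.417 -0.76
endloop
endfacet
facet normal 0.603 -0.774 0.191
outer loop
vertex -0.579 -4.691 -0.425
vertex -0.121 -4.417 -0.76
vertex 0.154 -3.85 0.67
endloop
endfacet

endsolid


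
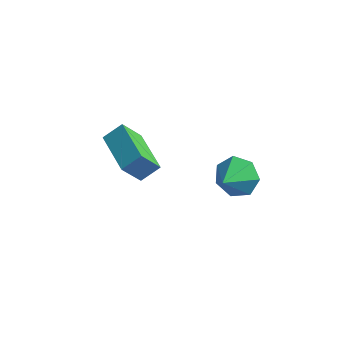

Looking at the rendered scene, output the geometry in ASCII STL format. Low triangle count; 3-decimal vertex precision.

solid 
facet normal 0.014 0.836 -0.548
outer loop
vertex 3.242 -2.775 -3.849
vertex 2.589 -2.478 -3.412
vertex 3.409 -2.388 -3.254
endloop
endfacet
facet normal 0.838 -0.535 0.113
outer loop
vertex 3.242 -2.775 -3.849
vertex 3.409 -2.388 -3.254
vertex 2.571 -3.582 -2.688
endloop
endfacet
facet normal 0.014 0.837 -0.548
outer loop
vertex 3.409 -2.388 -3.254
vertex 2.589 -2.478 -3.412
vertex 2.959 -2.069 -2.778
endloop
endfacet
facet normal 0.676 -0.130 0.726
outer loop
vertex 3.409 -2.388 -3.254
vertex 2.959 -2.069 -2.778
vertex 2.571 -3.582 -2.688
endloop
endfacet
facet normal 0.013 0.837 -0.548
outer loop
vertex 2.959 -2.069 -2.778
vertex 2.589 -2.478 -3.412
vertex 2.23 -2.058 -2.779
endloop
endfacet
facet normal -0.000 0.059 0.998
outer loop
vertex 2.959 -2.069 -2.778
vertex 2.23 -2.058 -2.779
vertex 2.571 -3.582 -2.688
endloop
endfacet
facet normal 0.014 0.837 -0.547
outer loop
vertex 2.23 -2.058 -2.779
vertex 2.589 -2.478 -3.412
vertex 1.772 -2.363 -3.257
endloop
endfacet
facet normal -0.682 -0.109 0.723
outer loop
vertex 2.23 -2.058 -2.779
vertex 1.772 -2.363 -3.257
vertex 2.571 -3.582 -2.688
endloop
endfacet
facet normal 0.014 0.836 -0.548
outer loop
vertex 1.772 -2.363 -3.257
vertex 2.589 -2.478 -3.412
vertex 1.929 -2.755 -3.851
endloop
endfacet
facet normal -0.854 -0.509 0.110
outer loop
vertex 1.772 -2.363 -3.257
vertex 1.929 -2.755 -3.851
vertex 2.571 -3.582 -2.688
endloop
endfacet
facet normal 0.014 0.836 -0.548
outer loop
vertex 1.929 -2.755 -3.851
vertex 2.589 -2.478 -3.412
vertex 2.583 -2.938 -4.114
endloop
endfacet
facet normal -0.388 -0.839 -0.382
outer loop
vertex 1.929 -2.755 -3.851
vertex 2.583 -2.938 -4.114
vertex 2.571 -3.582 -2.688
endloop
endfacet
facet normal 0.014 0.836 -0.548
outer loop
vertex 2.583 -2.938 -4.114
vertex 2.589 -2.478 -3.412
vertex 3.242 -2.775 -3.849
endloop
endfacet
facet normal 0.363 -0.850 -0.381
outer loop
vertex 2.583 -2.938 -4.114
vertex 3.242 -2.775 -3.849
vertex 2.571 -3.582 -2.688
endloop
endfacet
facet normal -0.761 0.648 0.042
outer loop
vertex -1.871 -2.441 -2.545
vertex -1.437 -1.866 -3.567
vertex -2.359 -2.981 -3.057
endloop
endfacet
facet normal -0.347 -0.460 0.817
outer loop
vertex -0.983 -4.154 -3.133
vertex -1.871 -2.441 -2.545
vertex -2.359 -2.981 -3.057
endloop
endfacet
facet normal -0.760 0.648 0.043
outer loop
vertex -2.359 -2.981 -3.057
vertex -1.437 -1.866 -3.567
vertex -1.926 -2.406 -4.079
endloop
endfacet
facet normal -0.549 -0.607 -0.574
outer loop
vertex -1.926 -2.406 -4.079
vertex -0.983 -4.154 -3.133
vertex -2.359 -2.981 -3.057
endloop
endfacet
facet normal 0.549 0.607 0.575
outer loop
vertex -1.871 -2.441 -2.545
vertex -0.061 -3.039 -3.643
vertex -1.437 -1.866 -3.567
endloop
endfacet
facet normal -0.347 -0.460 0.817
outer loop
vertex -0.494 -3.614 -2.621
vertex -1.871 -2.441 -2.545
vertex -0.983 -4.154 -3.133
endloop
endfacet
facet normal 0.549 0.607 0.574
outer loop
vertex -0.494 -3.614 -2.621
vertex -0.061 -3.039 -3.643
vertex -1.871 -2.441 -2.545
endloop
endfacet
facet normal 0.347 0.460 -0.817
outer loop
vertex -1.437 -1.866 -3.567
vertex -0.061 -3.039 -3.643
vertex -1.926 -2.406 -4.079
endloop
endfacet
facet normal -0.549 -0.607 -0.575
outer loop
vertex -0.549 -3.579 -4.155
vertex -0.983 -4.154 -3.133
vertex -1.926 -2.406 -4.079
endloop
endfacet
facet normal 0.347 0.461 -0.817
outer loop
vertex -1.926 -2.406 -4.079
vertex -0.061 -3.039 -3.643
vertex -0.549 -3.579 -4.155
endloop
endfacet
facet normal 0.760 -0.648 -0.042
outer loop
vertex -0.549 -3.579 -4.155
vertex -0.494 -3.614 -2.621
vertex -0.983 -4.154 -3.133
endloop
endfacet
facet normal 0.761 -0.648 -0.042
outer loop
vertex -0.061 -3.039 -3.643
vertex -0.494 -3.614 -2.621
vertex -0.549 -3.579 -4.155
endloop
endfacet

endsolid


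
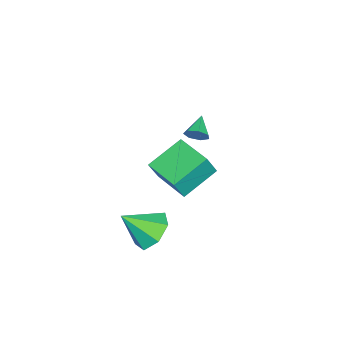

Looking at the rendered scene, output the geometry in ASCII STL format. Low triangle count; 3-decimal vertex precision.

solid 
facet normal -0.768 0.462 0.444
outer loop
vertex -3.902 -3.563 0.139
vertex -3.005 -2.037 0.104
vertex -4.368 -3.314 -0.927
endloop
endfacet
facet normal -0.506 -0.862 0.020
outer loop
vertex -2.955 -4.163 -1.744
vertex -3.902 -3.563 0.139
vertex -4.368 -3.314 -0.927
endloop
endfacet
facet normal -0.768 0.461 0.444
outer loop
vertex -4.368 -3.314 -0.927
vertex -3.005 -2.037 0.104
vertex -3.472 -1.788 -0.962
endloop
endfacet
facet normal -0.392 0.210 -0.896
outer loop
vertex -3.472 -1.788 -0.962
vertex -2.955 -4.163 -1.744
vertex -4.368 -3.314 -0.927
endloop
endfacet
facet normal 0.392 -0.210 0.896
outer loop
vertex -3.902 -3.563 0.139
vertex -1.592 -2.886 -0.713
vertex -3.005 -2.037 0.104
endloop
endfacet
facet normal -0.506 -0.862 0.020
outer loop
vertex -2.488 -4.412 -0.678
vertex -3.902 -3.563 0.139
vertex -2.955 -4.163 -1.744
endloop
endfacet
facet normal 0.392 -0.210 0.896
outer loop
vertex -2.488 -4.412 -0.678
vertex -1.592 -2.886 -0.713
vertex -3.902 -3.563 0.139
endloop
endfacet
facet normal 0.506 0.862 -0.020
outer loop
vertex -3.005 -2.037 0.104
vertex -1.592 -2.886 -0.713
vertex -3.472 -1.788 -0.962
endloop
endfacet
facet normal -0.392 0.210 -0.896
outer loop
vertex -2.058 -2.637 -1.779
vertex -2.955 -4.163 -1.744
vertex -3.472 -1.788 -0.962
endloop
endfacet
facet normal 0.506 0.862 -0.020
outer loop
vertex -3.472 -1.788 -0.962
vertex -1.592 -2.886 -0.713
vertex -2.058 -2.637 -1.779
endloop
endfacet
facet normal 0.768 -0.462 -0.444
outer loop
vertex -2.058 -2.637 -1.779
vertex -2.488 -4.412 -0.678
vertex -2.955 -4.163 -1.744
endloop
endfacet
facet normal 0.768 -0.461 -0.444
outer loop
vertex -1.592 -2.886 -0.713
vertex -2.488 -4.412 -0.678
vertex -2.058 -2.637 -1.779
endloop
endfacet
facet normal -0.362 0.649 -0.669
outer loop
vertex 1.055 -2.412 -1.88
vertex 0.305 -3.041 -2.085
vertex 0.34 -2.314 -1.398
endloop
endfacet
facet normal 0.557 0.344 0.756
outer loop
vertex 1.055 -2.412 -1.88
vertex 0.34 -2.314 -1.398
vertex 0.895 -4.099 -0.995
endloop
endfacet
facet normal -0.362 0.649 -0.669
outer loop
vertex 0.34 -2.314 -1.398
vertex 0.305 -3.041 -2.085
vertex -0.402 -2.764 -1.433
endloop
endfacet
facet normal -0.151 0.173 0.973
outer loop
vertex 0.34 -2.314 -1.398
vertex -0.402 -2.764 -1.433
vertex 0.895 -4.099 -0.995
endloop
endfacet
facet normal -0.362 0.649 -0.669
outer loop
vertex -0.402 -2.764 -1.433
vertex 0.305 -3.041 -2.085
vertex -0.611 -3.422 -1.959
endloop
endfacet
facet normal -0.613 -0.365 0.701
outer loop
vertex -0.402 -2.764 -1.433
vertex -0.611 -3.422 -1.959
vertex 0.895 -4.099 -0.995
endloop
endfacet
facet normal -0.362 0.649 -0.669
outer loop
vertex -0.611 -3.422 -1.959
vertex 0.305 -3.041 -2.085
vertex -0.131 -3.793 -2.579
endloop
endfacet
facet normal -0.481 -0.865 0.145
outer loop
vertex -0.611 -3.422 -1.959
vertex -0.131 -3.793 -2.579
vertex 0.895 -4.099 -0.995
endloop
endfacet
facet normal -0.363 0.649 -0.668
outer loop
vertex -0.131 -3.793 -2.579
vertex 0.305 -3.041 -2.085
vertex 0.677 -3.597 -2.827
endloop
endfacet
facet normal 0.145 -0.950 -0.278
outer loop
vertex -0.131 -3.793 -2.579
vertex 0.677 -3.597 -2.827
vertex 0.895 -4.099 -0.995
endloop
endfacet
facet normal -0.363 0.649 -0.668
outer loop
vertex 0.677 -3.597 -2.827
vertex 0.305 -3.041 -2.085
vertex 1.205 -2.982 -2.516
endloop
endfacet
facet normal 0.793 -0.556 -0.247
outer loop
vertex 0.677 -3.597 -2.827
vertex 1.205 -2.982 -2.516
vertex 0.895 -4.099 -0.995
endloop
endfacet
facet normal -0.362 0.650 -0.668
outer loop
vertex 1.205 -2.982 -2.516
vertex 0.305 -3.041 -2.085
vertex 1.055 -2.412 -1.88
endloop
endfacet
facet normal 0.977 0.019 0.213
outer loop
vertex 1.205 -2.982 -2.516
vertex 1.055 -2.412 -1.88
vertex 0.895 -4.099 -0.995
endloop
endfacet
facet normal 0.883 0.153 -0.444
outer loop
vertex -0.71 -1.944 3.763
vertex -0.95 -1.662 3.383
vertex -0.748 -1.493 3.843
endloop
endfacet
facet normal 0.045 -0.171 0.984
outer loop
vertex -0.71 -1.944 3.763
vertex -0.748 -1.493 3.843
vertex -1.85 -1.818 3.837
endloop
endfacet
facet normal 0.883 0.152 -0.444
outer loop
vertex -0.748 -1.493 3.843
vertex -0.95 -1.662 3.383
vertex -0.937 -1.169 3.578
endloop
endfacet
facet normal -0.170 0.562 0.809
outer loop
vertex -0.748 -1.493 3.843
vertex -0.937 -1.169 3.578
vertex -1.85 -1.818 3.837
endloop
endfacet
facet normal 0.883 0.152 -0.444
outer loop
vertex -0.937 -1.169 3.578
vertex -0.95 -1.662 3.383
vertex -1.136 -1.216 3.166
endloop
endfacet
facet normal -0.539 0.825 0.166
outer loop
vertex -0.937 -1.169 3.578
vertex -1.136 -1.216 3.166
vertex -1.85 -1.818 3.837
endloop
endfacet
facet normal 0.883 0.152 -0.445
outer loop
vertex -1.136 -1.216 3.166
vertex -0.95 -1.662 3.383
vertex -1.195 -1.599 2.918
endloop
endfacet
facet normal -0.784 0.418 -0.459
outer loop
vertex -1.136 -1.216 3.166
vertex -1.195 -1.599 2.918
vertex -1.85 -1.818 3.837
endloop
endfacet
facet normal 0.883 0.153 -0.444
outer loop
vertex -1.195 -1.599 2.918
vertex -0.95 -1.662 3.383
vertex -1.069 -2.029 3.02
endloop
endfacet
facet normal -0.720 -0.353 -0.597
outer loop
vertex -1.195 -1.599 2.918
vertex -1.069 -2.029 3.02
vertex -1.85 -1.818 3.837
endloop
endfacet
facet normal 0.883 0.153 -0.444
outer loop
vertex -1.069 -2.029 3.02
vertex -0.95 -1.662 3.383
vertex -0.853 -2.183 3.396
endloop
endfacet
facet normal -0.396 -0.907 -0.144
outer loop
vertex -1.069 -2.029 3.02
vertex -0.853 -2.183 3.396
vertex -1.85 -1.818 3.837
endloop
endfacet
facet normal 0.883 0.153 -0.444
outer loop
vertex -0.853 -2.183 3.396
vertex -0.95 -1.662 3.383
vertex -0.71 -1.944 3.763
endloop
endfacet
facet normal -0.055 -0.827 0.560
outer loop
vertex -0.853 -2.183 3.396
vertex -0.71 -1.944 3.763
vertex -1.85 -1.818 3.837
endloop
endfacet

endsolid


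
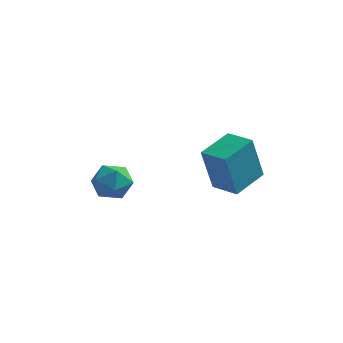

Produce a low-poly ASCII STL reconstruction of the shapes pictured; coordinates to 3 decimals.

solid 
facet normal -0.828 0.510 0.234
outer loop
vertex -3.709 0.99 -0.695
vertex -4.202 0.208 -0.736
vertex -3.815 0.47 0.063
endloop
endfacet
facet normal -0.251 0.814 0.524
outer loop
vertex -3.709 0.99 -0.695
vertex -3.815 0.47 0.063
vertex -2.992 0.847 -0.129
endloop
endfacet
facet normal 0.199 0.980 -0.005
outer loop
vertex -3.709 0.99 -0.695
vertex -2.992 0.847 -0.129
vertex -2.87 0.818 -1.046
endloop
endfacet
facet normal -0.100 0.778 -0.620
outer loop
vertex -3.709 0.99 -0.695
vertex -2.87 0.818 -1.046
vertex -3.618 0.423 -1.421
endloop
endfacet
facet normal -0.734 0.488 -0.473
outer loop
vertex -3.709 0.99 -0.695
vertex -3.618 0.423 -1.421
vertex -4.202 0.208 -0.736
endloop
endfacet
facet normal 0.068 0.331 0.941
outer loop
vertex -2.992 0.847 -0.129
vertex -3.815 0.47 0.063
vertex -3.042 -0.023 0.181
endloop
endfacet
facet normal -0.866 -0.161 0.473
outer loop
vertex -3.815 0.47 0.063
vertex -4.202 0.208 -0.736
vertex -3.79 -0.418 -0.194
endloop
endfacet
facet normal -0.714 -0.198 -0.671
outer loop
vertex -4.202 0.208 -0.736
vertex -3.618 0.423 -1.421
vertex -3.668 -0.447 -1.111
endloop
endfacet
facet normal 0.313 0.272 -0.910
outer loop
vertex -3.618 0.423 -1.421
vertex -2.87 0.818 -1.046
vertex -2.845 -0.07 -1.303
endloop
endfacet
facet normal 0.796 0.599 0.087
outer loop
vertex -2.87 0.818 -1.046
vertex -2.992 0.847 -0.129
vertex -2.458 0.192 -0.504
endloop
endfacet
facet normal 0.100 -0.778 0.620
outer loop
vertex -2.951 -0.59 -0.545
vertex -3.042 -0.023 0.181
vertex -3.79 -0.418 -0.194
endloop
endfacet
facet normal -0.199 -0.980 0.005
outer loop
vertex -2.951 -0.59 -0.545
vertex -3.79 -0.418 -0.194
vertex -3.668 -0.447 -1.111
endloop
endfacet
facet normal 0.251 -0.814 -0.524
outer loop
vertex -2.951 -0.59 -0.545
vertex -3.668 -0.447 -1.111
vertex -2.845 -0.07 -1.303
endloop
endfacet
facet normal 0.828 -0.510 -0.234
outer loop
vertex -2.951 -0.59 -0.545
vertex -2.845 -0.07 -1.303
vertex -2.458 0.192 -0.504
endloop
endfacet
facet normal 0.734 -0.488 0.473
outer loop
vertex -2.951 -0.59 -0.545
vertex -2.458 0.192 -0.504
vertex -3.042 -0.023 0.181
endloop
endfacet
facet normal -0.313 -0.272 0.910
outer loop
vertex -3.79 -0.418 -0.194
vertex -3.042 -0.023 0.181
vertex -3.815 0.47 0.063
endloop
endfacet
facet normal -0.796 -0.599 -0.087
outer loop
vertex -3.668 -0.447 -1.111
vertex -3.79 -0.418 -0.194
vertex -4.202 0.208 -0.736
endloop
endfacet
facet normal -0.068 -0.331 -0.941
outer loop
vertex -2.845 -0.07 -1.303
vertex -3.668 -0.447 -1.111
vertex -3.618 0.423 -1.421
endloop
endfacet
facet normal 0.866 0.161 -0.473
outer loop
vertex -2.458 0.192 -0.504
vertex -2.845 -0.07 -1.303
vertex -2.87 0.818 -1.046
endloop
endfacet
facet normal 0.714 0.198 0.671
outer loop
vertex -3.042 -0.023 0.181
vertex -2.458 0.192 -0.504
vertex -2.992 0.847 -0.129
endloop
endfacet
facet normal -0.894 0.439 -0.094
outer loop
vertex 0.089 0.67 1.366
vertex 0.758 2.11 1.733
vertex 0.474 1.015 -0.69
endloop
endfacet
facet normal -0.411 -0.883 -0.225
outer loop
vertex 1.582 0.47 -0.573
vertex 0.089 0.67 1.366
vertex 0.474 1.015 -0.69
endloop
endfacet
facet normal -0.893 0.440 -0.094
outer loop
vertex 0.474 1.015 -0.69
vertex 0.758 2.11 1.733
vertex 1.144 2.455 -0.323
endloop
endfacet
facet normal 0.182 0.162 -0.970
outer loop
vertex 1.144 2.455 -0.323
vertex 1.582 0.47 -0.573
vertex 0.474 1.015 -0.69
endloop
endfacet
facet normal -0.182 -0.162 0.970
outer loop
vertex 0.089 0.67 1.366
vertex 1.866 1.565 1.85
vertex 0.758 2.11 1.733
endloop
endfacet
facet normal -0.411 -0.883 -0.225
outer loop
vertex 1.196 0.125 1.483
vertex 0.089 0.67 1.366
vertex 1.582 0.47 -0.573
endloop
endfacet
facet normal -0.182 -0.162 0.970
outer loop
vertex 1.196 0.125 1.483
vertex 1.866 1.565 1.85
vertex 0.089 0.67 1.366
endloop
endfacet
facet normal 0.411 0.883 0.225
outer loop
vertex 0.758 2.11 1.733
vertex 1.866 1.565 1.85
vertex 1.144 2.455 -0.323
endloop
endfacet
facet normal 0.182 0.162 -0.970
outer loop
vertex 2.251 1.91 -0.206
vertex 1.582 0.47 -0.573
vertex 1.144 2.455 -0.323
endloop
endfacet
facet normal 0.411 0.883 0.225
outer loop
vertex 1.144 2.455 -0.323
vertex 1.866 1.565 1.85
vertex 2.251 1.91 -0.206
endloop
endfacet
facet normal 0.894 -0.439 0.094
outer loop
vertex 2.251 1.91 -0.206
vertex 1.196 0.125 1.483
vertex 1.582 0.47 -0.573
endloop
endfacet
facet normal 0.893 -0.439 0.094
outer loop
vertex 1.866 1.565 1.85
vertex 1.196 0.125 1.483
vertex 2.251 1.91 -0.206
endloop
endfacet

endsolid


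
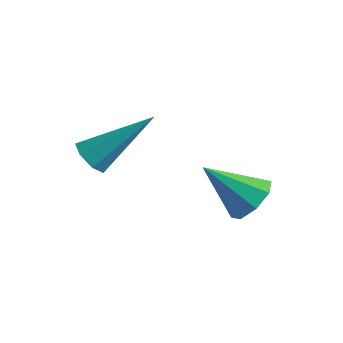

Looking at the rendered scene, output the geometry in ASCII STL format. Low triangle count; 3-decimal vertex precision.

solid 
facet normal -0.524 -0.582 -0.621
outer loop
vertex -3.153 1.709 -1.616
vertex -3.365 1.392 -1.14
vertex -3.604 1.888 -1.403
endloop
endfacet
facet normal 0.104 0.859 -0.502
outer loop
vertex -3.153 1.709 -1.616
vertex -3.604 1.888 -1.403
vertex -2.215 2.668 0.22
endloop
endfacet
facet normal -0.526 -0.582 -0.620
outer loop
vertex -3.604 1.888 -1.403
vertex -3.365 1.392 -1.14
vertex -3.874 1.693 -0.991
endloop
endfacet
facet normal -0.533 0.845 0.050
outer loop
vertex -3.604 1.888 -1.403
vertex -3.874 1.693 -0.991
vertex -2.215 2.668 0.22
endloop
endfacet
facet normal -0.526 -0.582 -0.621
outer loop
vertex -3.874 1.693 -0.991
vertex -3.365 1.392 -1.14
vertex -3.761 1.272 -0.692
endloop
endfacet
facet normal -0.671 0.301 0.677
outer loop
vertex -3.874 1.693 -0.991
vertex -3.761 1.272 -0.692
vertex -2.215 2.668 0.22
endloop
endfacet
facet normal -0.525 -0.584 -0.620
outer loop
vertex -3.761 1.272 -0.692
vertex -3.365 1.392 -1.14
vertex -3.349 0.941 -0.729
endloop
endfacet
facet normal -0.209 -0.362 0.908
outer loop
vertex -3.761 1.272 -0.692
vertex -3.349 0.941 -0.729
vertex -2.215 2.668 0.22
endloop
endfacet
facet normal -0.525 -0.584 -0.620
outer loop
vertex -3.349 0.941 -0.729
vertex -3.365 1.392 -1.14
vertex -2.949 0.95 -1.076
endloop
endfacet
facet normal 0.508 -0.646 0.569
outer loop
vertex -3.349 0.941 -0.729
vertex -2.949 0.95 -1.076
vertex -2.215 2.668 0.22
endloop
endfacet
facet normal -0.524 -0.583 -0.620
outer loop
vertex -2.949 0.95 -1.076
vertex -3.365 1.392 -1.14
vertex -2.862 1.292 -1.471
endloop
endfacet
facet normal 0.938 -0.337 -0.085
outer loop
vertex -2.949 0.95 -1.076
vertex -2.862 1.292 -1.471
vertex -2.215 2.668 0.22
endloop
endfacet
facet normal -0.525 -0.582 -0.621
outer loop
vertex -2.862 1.292 -1.471
vertex -3.365 1.392 -1.14
vertex -3.153 1.709 -1.616
endloop
endfacet
facet normal 0.758 0.333 -0.561
outer loop
vertex -2.862 1.292 -1.471
vertex -3.153 1.709 -1.616
vertex -2.215 2.668 0.22
endloop
endfacet
facet normal 0.672 0.338 -0.659
outer loop
vertex 0.519 3.467 -2.76
vertex -0.009 4.027 -3.011
vertex 0.566 3.996 -2.441
endloop
endfacet
facet normal 0.416 -0.496 0.762
outer loop
vertex 0.519 3.467 -2.76
vertex 0.566 3.996 -2.441
vertex -1.191 3.433 -1.849
endloop
endfacet
facet normal 0.672 0.337 -0.659
outer loop
vertex 0.566 3.996 -2.441
vertex -0.009 4.027 -3.011
vertex 0.276 4.544 -2.456
endloop
endfacet
facet normal 0.266 0.167 0.949
outer loop
vertex 0.566 3.996 -2.441
vertex 0.276 4.544 -2.456
vertex -1.191 3.433 -1.849
endloop
endfacet
facet normal 0.672 0.338 -0.659
outer loop
vertex 0.276 4.544 -2.456
vertex -0.009 4.027 -3.011
vertex -0.181 4.789 -2.796
endloop
endfacet
facet normal -0.193 0.654 0.731
outer loop
vertex 0.276 4.544 -2.456
vertex -0.181 4.789 -2.796
vertex -1.191 3.433 -1.849
endloop
endfacet
facet normal 0.671 0.338 -0.660
outer loop
vertex -0.181 4.789 -2.796
vertex -0.009 4.027 -3.011
vertex -0.537 4.587 -3.261
endloop
endfacet
facet normal -0.694 0.681 0.235
outer loop
vertex -0.181 4.789 -2.796
vertex -0.537 4.587 -3.261
vertex -1.191 3.433 -1.849
endloop
endfacet
facet normal 0.671 0.338 -0.660
outer loop
vertex -0.537 4.587 -3.261
vertex -0.009 4.027 -3.011
vertex -0.584 4.058 -3.58
endloop
endfacet
facet normal -0.941 0.232 -0.246
outer loop
vertex -0.537 4.587 -3.261
vertex -0.584 4.058 -3.58
vertex -1.191 3.433 -1.849
endloop
endfacet
facet normal 0.671 0.337 -0.660
outer loop
vertex -0.584 4.058 -3.58
vertex -0.009 4.027 -3.011
vertex -0.294 3.51 -3.565
endloop
endfacet
facet normal -0.792 -0.431 -0.433
outer loop
vertex -0.584 4.058 -3.58
vertex -0.294 3.51 -3.565
vertex -1.191 3.433 -1.849
endloop
endfacet
facet normal 0.672 0.337 -0.660
outer loop
vertex -0.294 3.51 -3.565
vertex -0.009 4.027 -3.011
vertex 0.163 3.265 -3.225
endloop
endfacet
facet normal -0.332 -0.918 -0.215
outer loop
vertex -0.294 3.51 -3.565
vertex 0.163 3.265 -3.225
vertex -1.191 3.433 -1.849
endloop
endfacet
facet normal 0.671 0.337 -0.660
outer loop
vertex 0.163 3.265 -3.225
vertex -0.009 4.027 -3.011
vertex 0.519 3.467 -2.76
endloop
endfacet
facet normal 0.169 -0.945 0.281
outer loop
vertex 0.163 3.265 -3.225
vertex 0.519 3.467 -2.76
vertex -1.191 3.433 -1.849
endloop
endfacet

endsolid
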